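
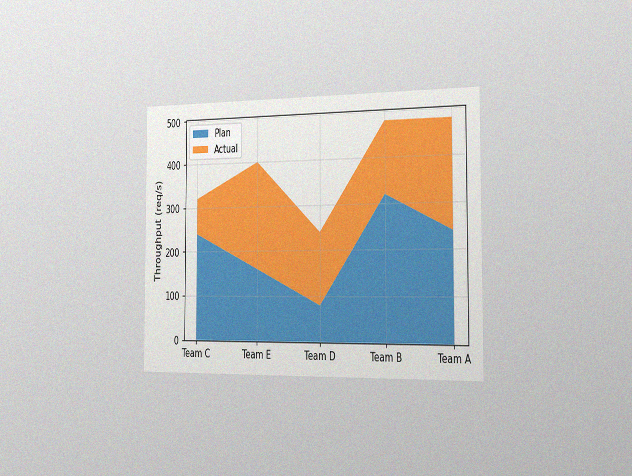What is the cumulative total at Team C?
320req/s

The chart is viewed slightly from the right, with some photo noise. The stacked total at Team C reaches 320req/s.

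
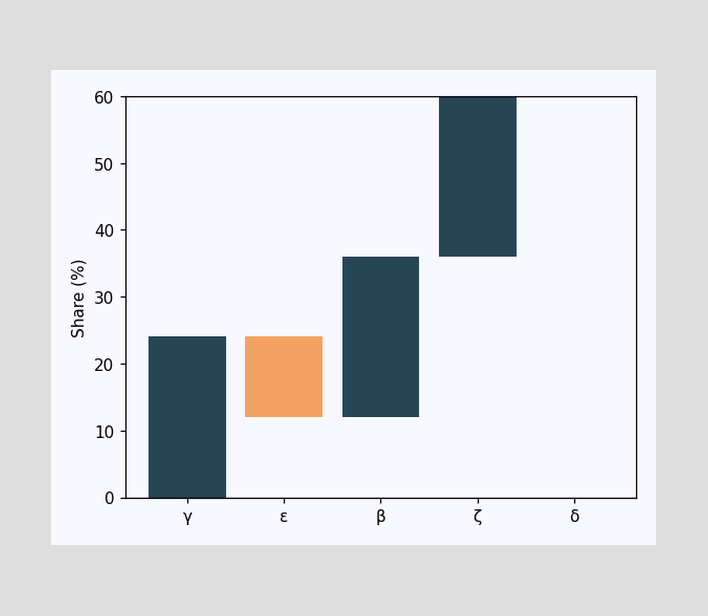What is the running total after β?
After β the running total reaches 36%.

36%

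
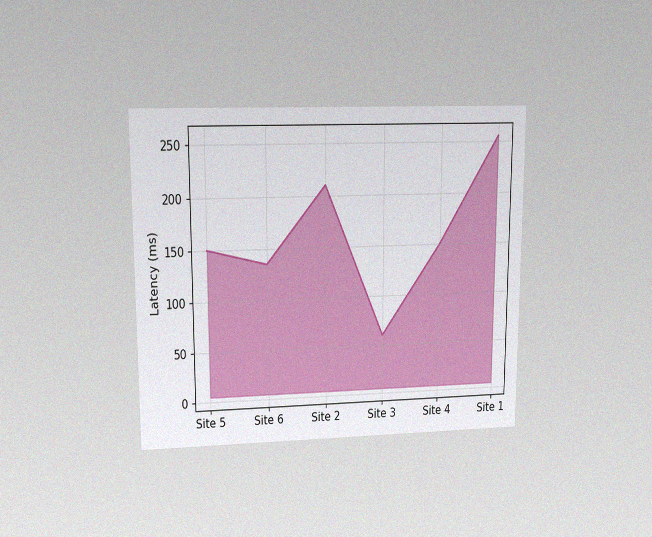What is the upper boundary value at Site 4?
150ms

The chart is viewed at a slight angle, with some photo noise. At Site 4 the upper boundary is at 150ms.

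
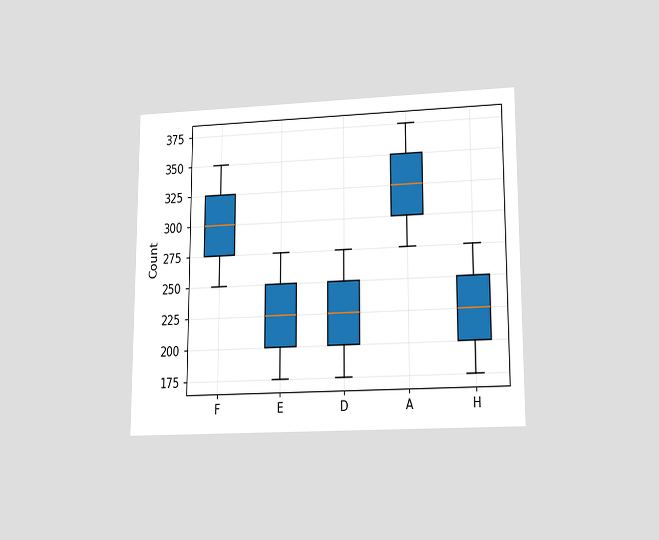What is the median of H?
225

The chart is viewed at a slight angle. The median line in the H box sits at 225.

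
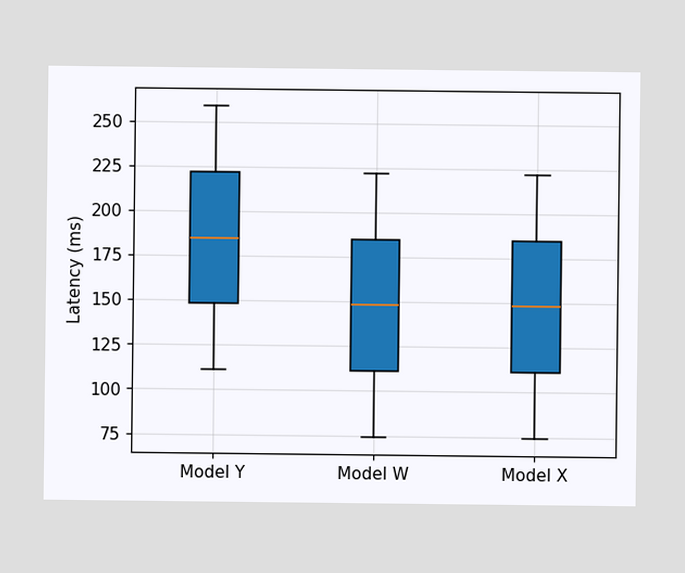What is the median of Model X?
148ms

The median line in the Model X box sits at 148ms.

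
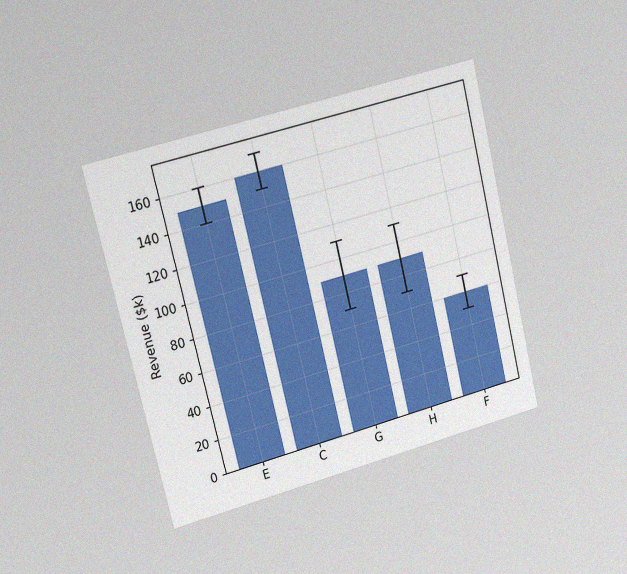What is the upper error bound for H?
The chart is tilted about 14° counter-clockwise and viewed slightly from the left, with some photo noise. The H bar's upper whisker reaches $110k.

$110k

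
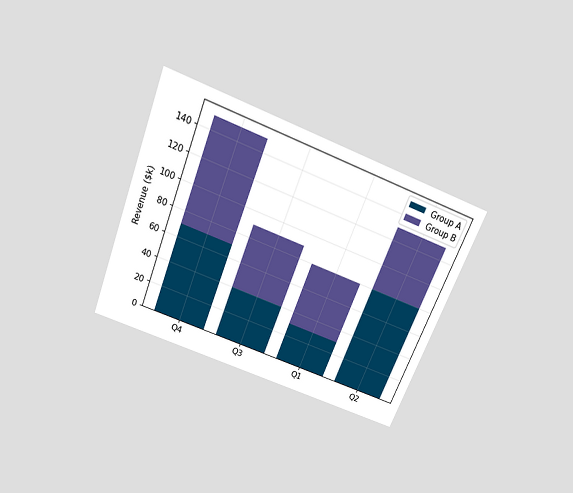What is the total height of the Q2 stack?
$130k

The chart is tilted about 22° clockwise and viewed slightly from above. The Q2 stack's top reaches $130k on the y-axis.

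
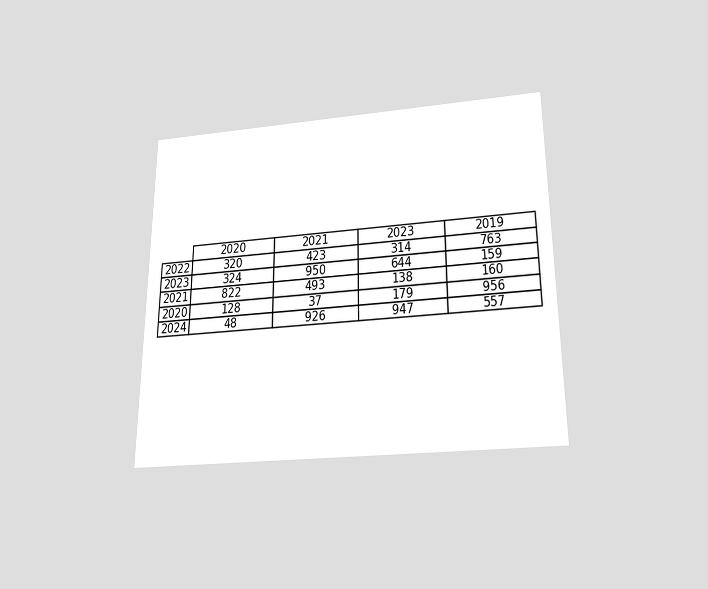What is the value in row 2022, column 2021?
423

The chart is viewed slightly from below. The (2022, 2021) cell reads 423.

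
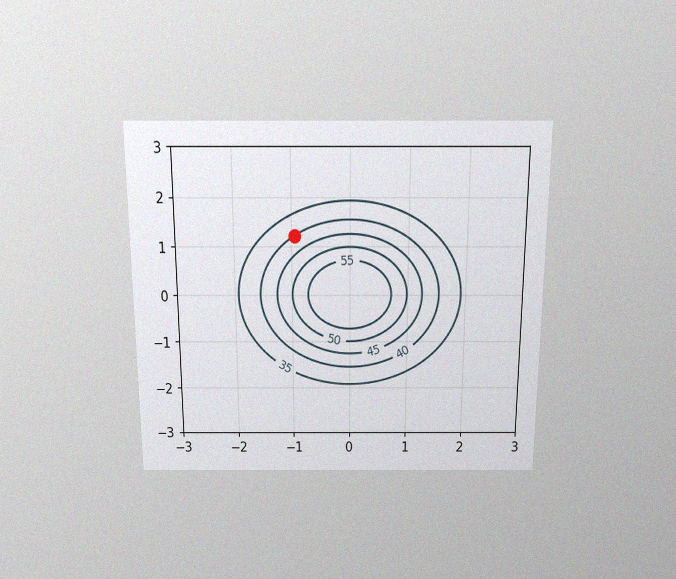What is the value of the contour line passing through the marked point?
40

The chart is viewed slightly from above, with some photo noise. The marked point sits on the contour labelled 40.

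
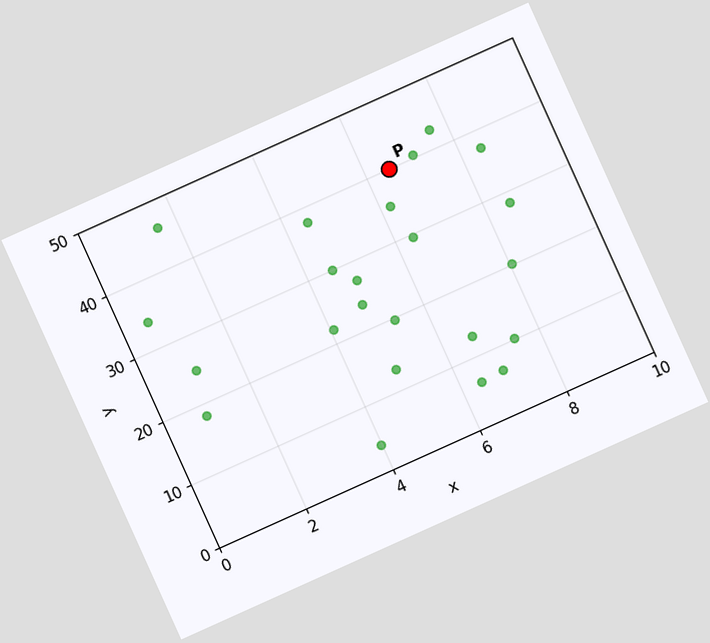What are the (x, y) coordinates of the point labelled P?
The chart is tilted about 24° counter-clockwise. Following the gridlines from P to each axis, P sits at (6.5, 40).

(6.5, 40)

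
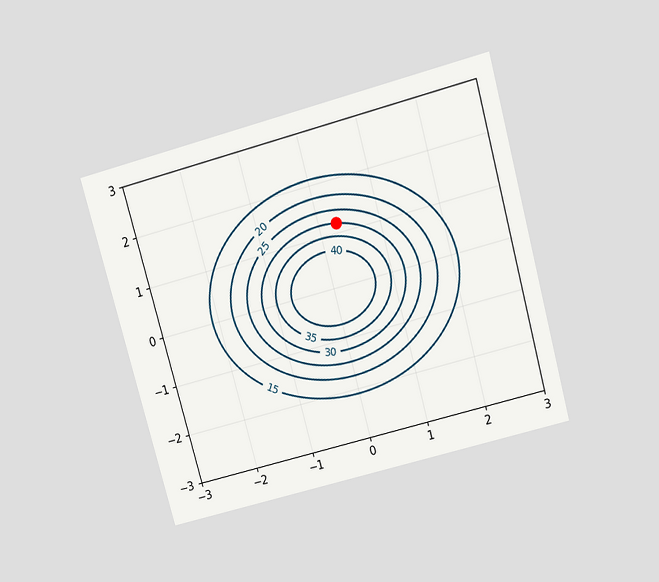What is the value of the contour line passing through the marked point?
The chart is tilted about 15° counter-clockwise and viewed slightly from above. The marked point sits on the contour labelled 30.

30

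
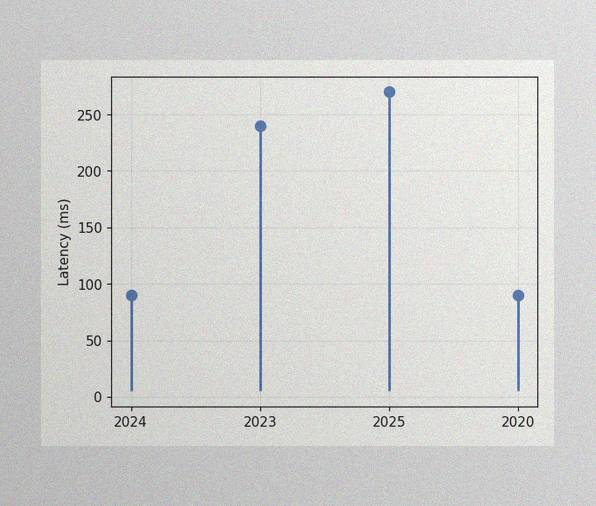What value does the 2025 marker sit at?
The image has some photo noise and uneven lighting. The 2025 marker sits at 270ms.

270ms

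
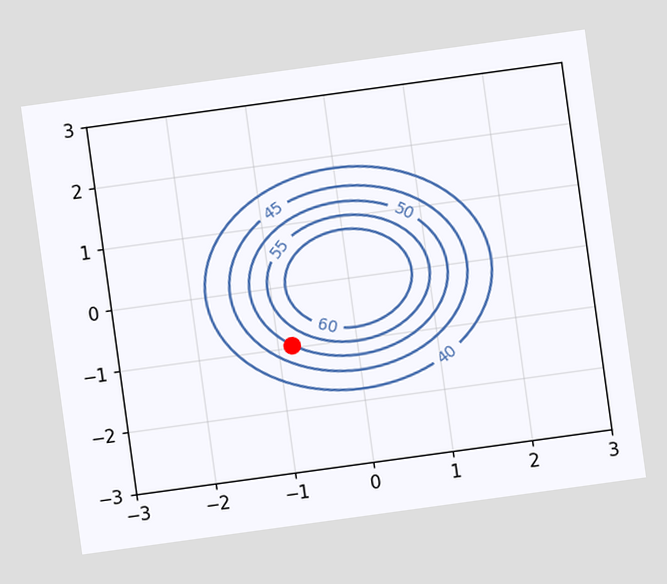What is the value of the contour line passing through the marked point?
50

The chart is tilted about 8° counter-clockwise. The marked point sits on the contour labelled 50.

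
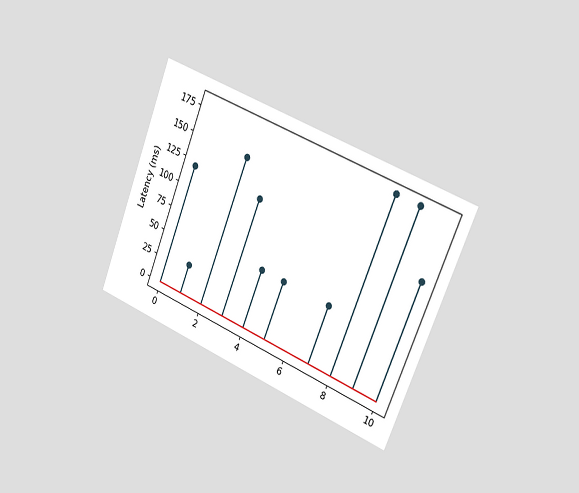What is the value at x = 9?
The chart is tilted about 22° clockwise and viewed slightly from the right. The stem at x=9 reaches 180ms.

180ms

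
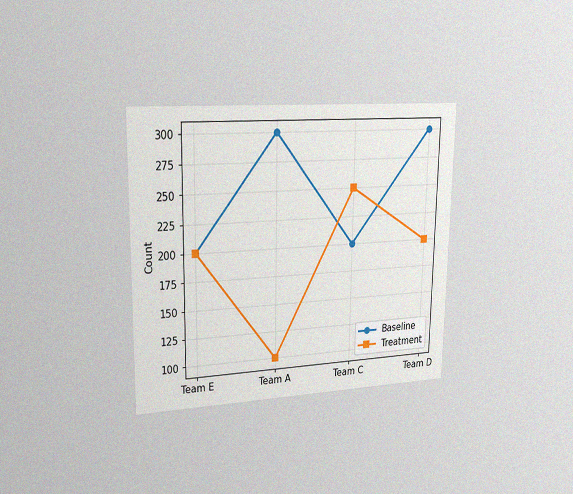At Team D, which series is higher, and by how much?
The chart is viewed slightly from the left, with some photo noise. At Team D, Baseline sits above the other line by 100.

Baseline, by 100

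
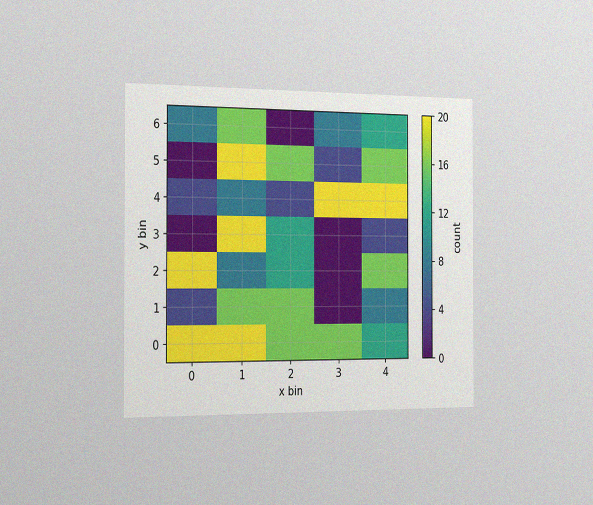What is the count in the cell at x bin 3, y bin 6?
The chart is viewed slightly from the left, with some photo noise. Matching the cell (3, 6) against the colorbar gives 8.

8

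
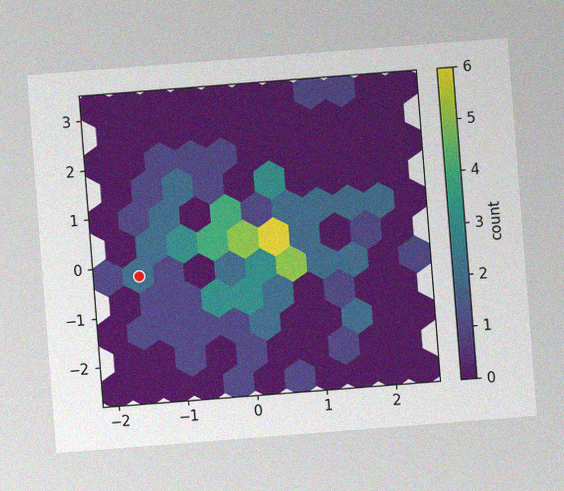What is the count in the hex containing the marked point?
The chart is tilted about 4° counter-clockwise, with some photo noise. The marked hex reads 2 on the colorbar.

2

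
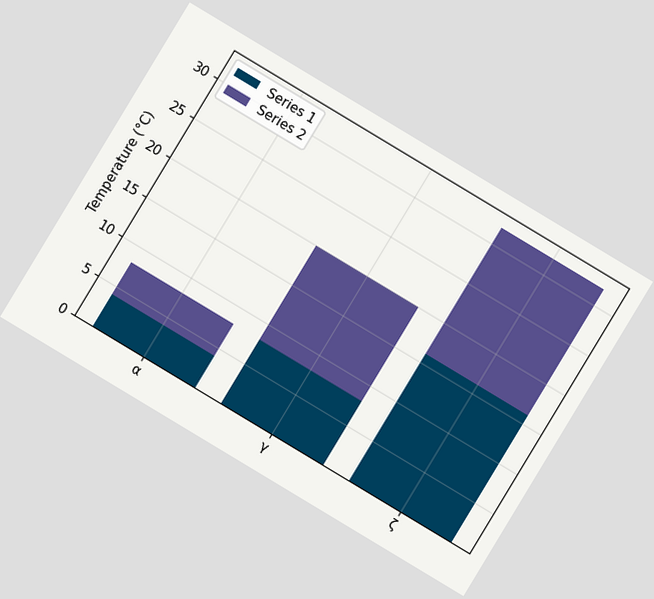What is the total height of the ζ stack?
The chart is tilted about 31° clockwise. The ζ stack's top reaches 32°C on the y-axis.

32°C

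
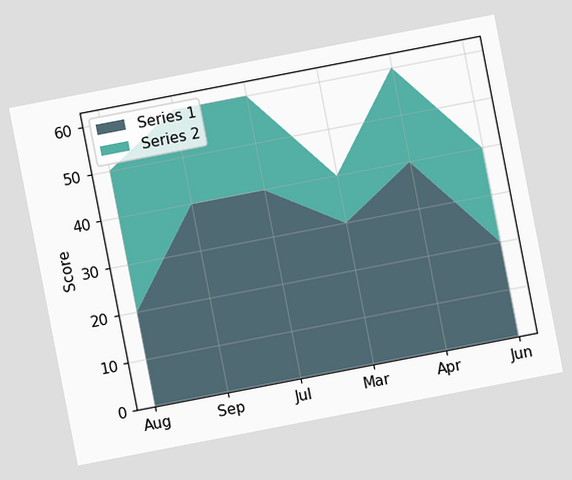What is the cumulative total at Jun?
40

The chart is tilted about 11° counter-clockwise. The stacked total at Jun reaches 40.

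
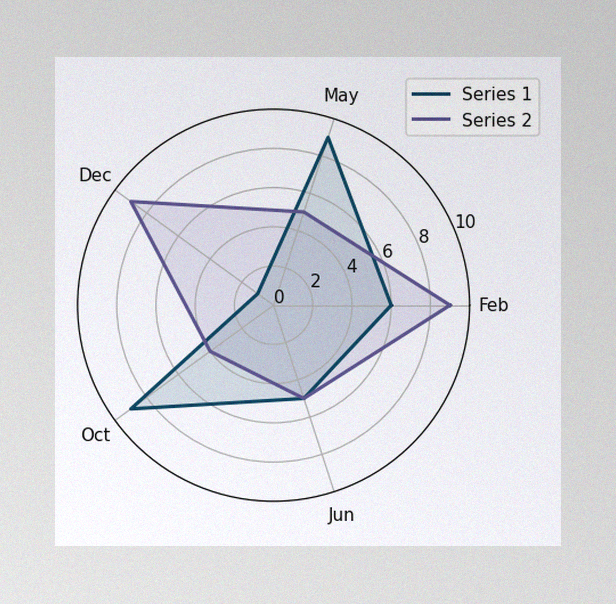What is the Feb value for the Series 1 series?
6

The image has some photo noise and uneven lighting. On the Feb axis, Series 1 reaches 6.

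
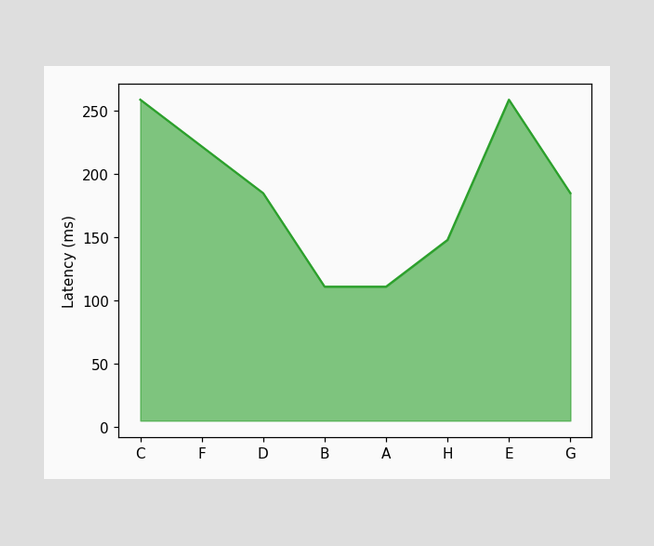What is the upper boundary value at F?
At F the upper boundary is at 222ms.

222ms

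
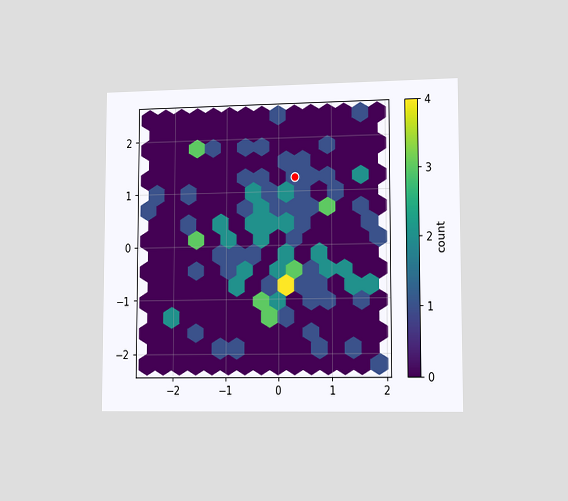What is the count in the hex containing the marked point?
The chart is viewed slightly from the right. The marked hex reads 1 on the colorbar.

1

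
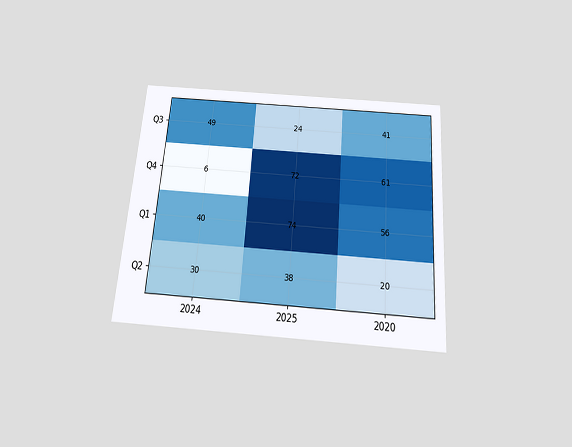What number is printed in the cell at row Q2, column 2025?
38

The chart is tilted about 4° clockwise and viewed slightly from below. The (Q2, 2025) cell reads 38.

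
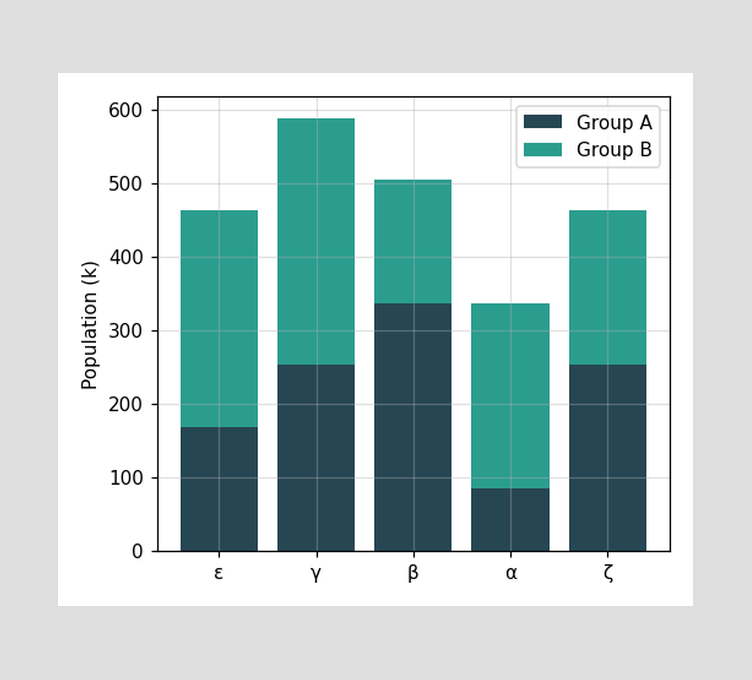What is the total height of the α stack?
The α stack's top reaches 336k on the y-axis.

336k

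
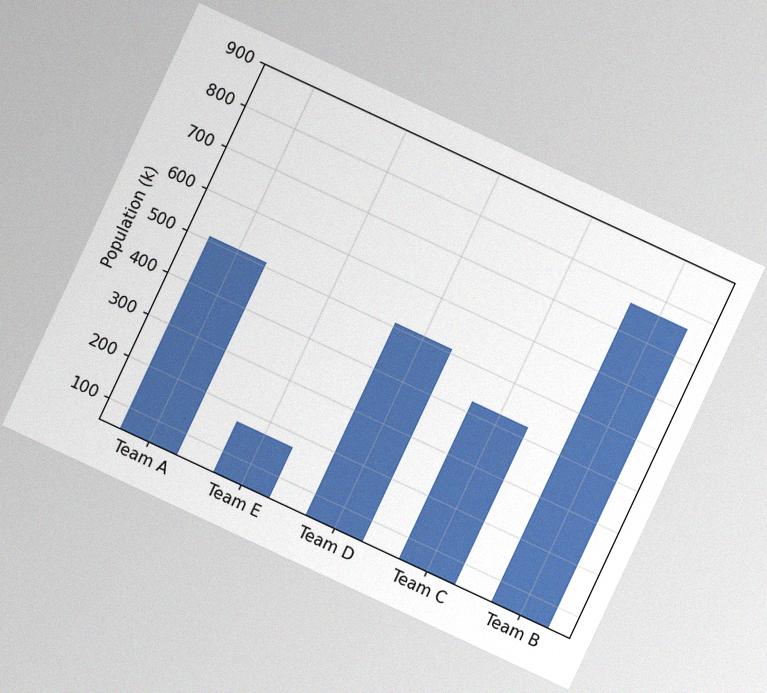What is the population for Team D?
510k

The chart is tilted about 25° clockwise, with some photo noise. Reading along the chart's y-axis, the Team D bar reaches 510k.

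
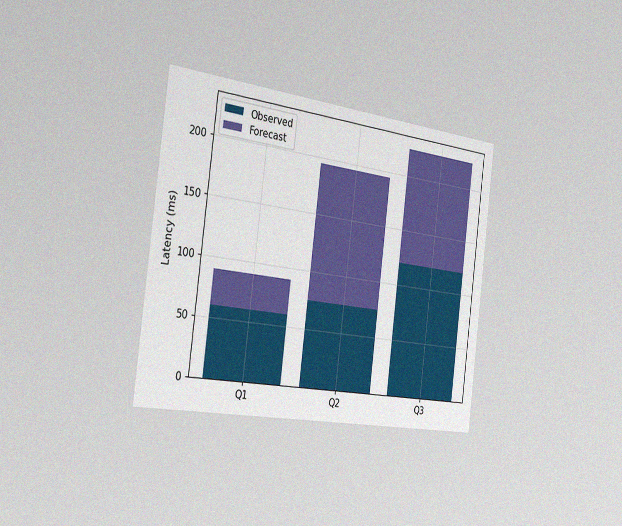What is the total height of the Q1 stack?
The chart is tilted about 7° clockwise and viewed slightly from the left, with some photo noise. The Q1 stack's top reaches 90ms on the y-axis.

90ms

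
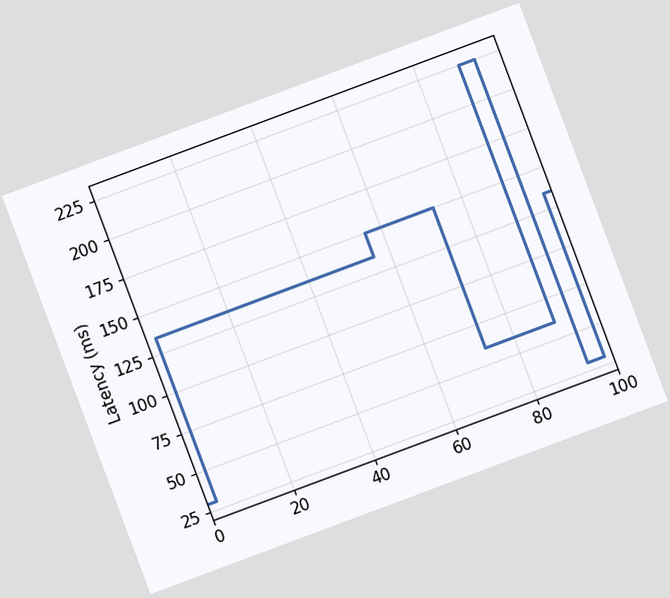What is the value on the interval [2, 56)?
135ms

The chart is tilted about 20° counter-clockwise. On [2, 56) the step sits at 135ms.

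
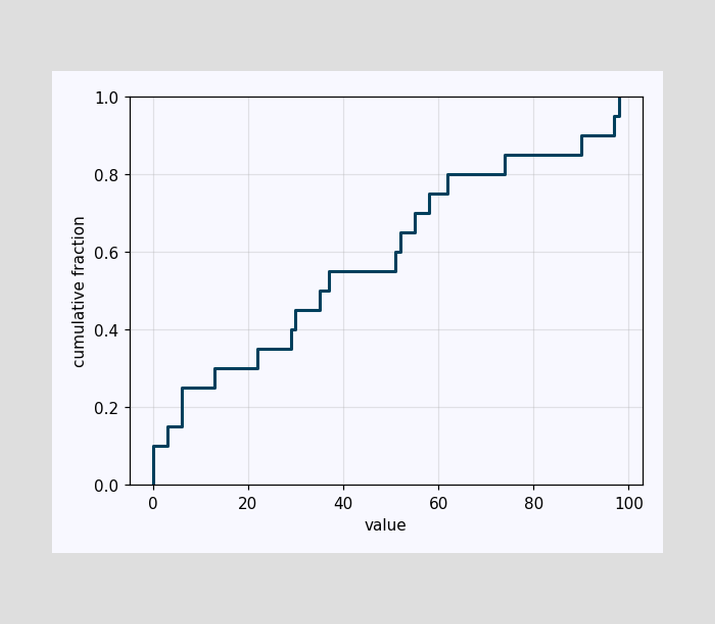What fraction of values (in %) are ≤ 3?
15%

At x=3 the ECDF step is at 15%.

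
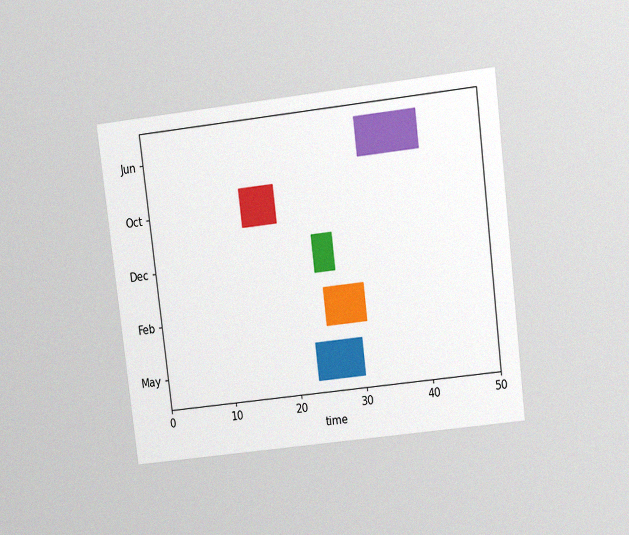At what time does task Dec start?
24

The chart is tilted about 7° counter-clockwise and viewed slightly from above, with some photo noise. The Dec bar begins at t=24.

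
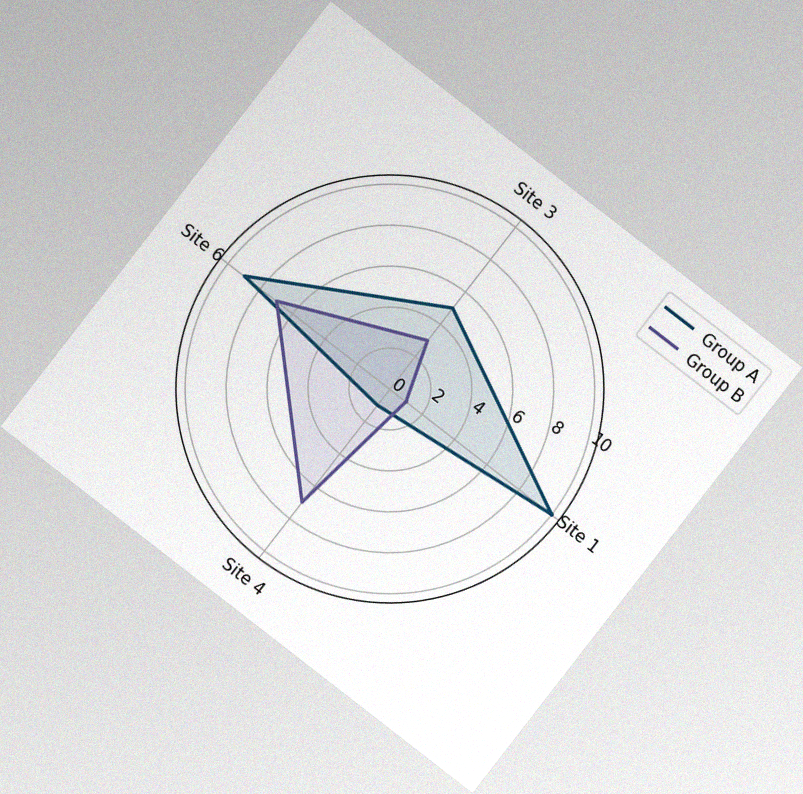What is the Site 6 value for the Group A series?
The chart is tilted about 38° clockwise, with some photo noise. On the Site 6 axis, Group A reaches 9.

9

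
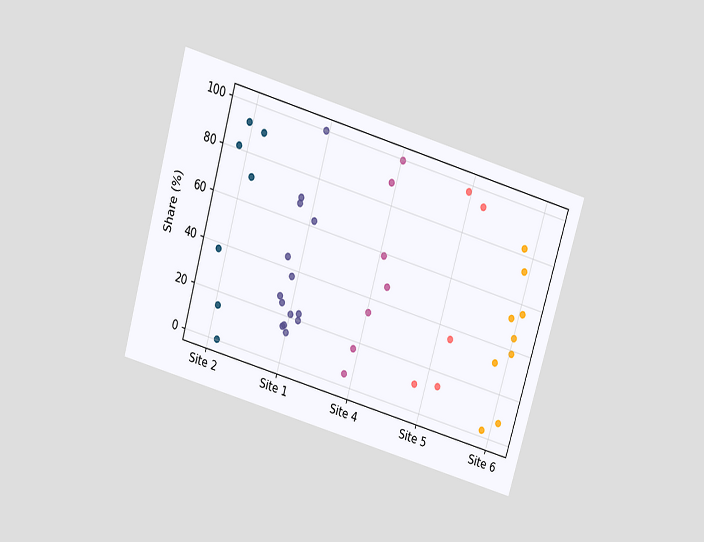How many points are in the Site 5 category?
5

The chart is tilted about 16° clockwise and viewed slightly from above. Counting the markers in the Site 5 column gives 5.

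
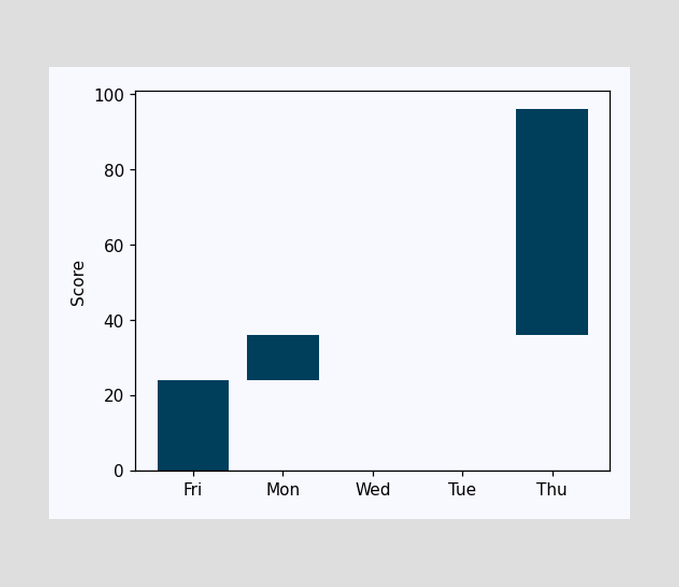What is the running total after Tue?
36

After Tue the running total reaches 36.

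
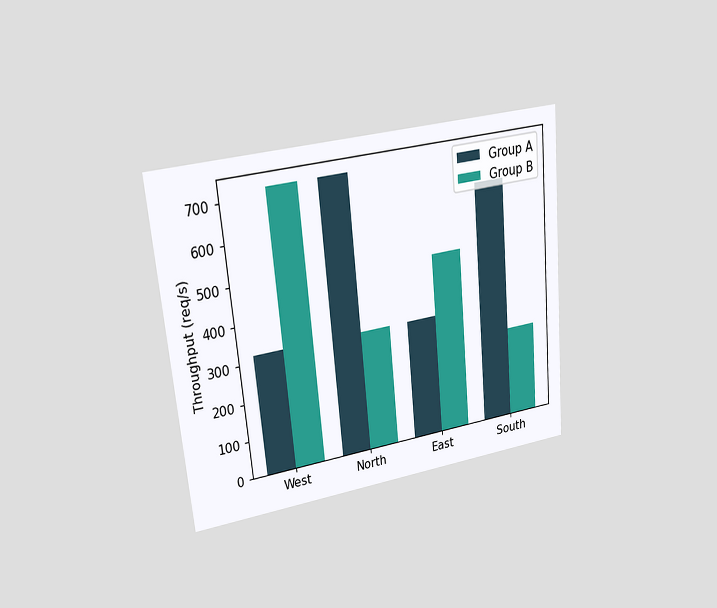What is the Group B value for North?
320req/s

The chart is tilted about 5° counter-clockwise and viewed at a slight angle. The Group B bar at North reaches 320req/s on the y-axis.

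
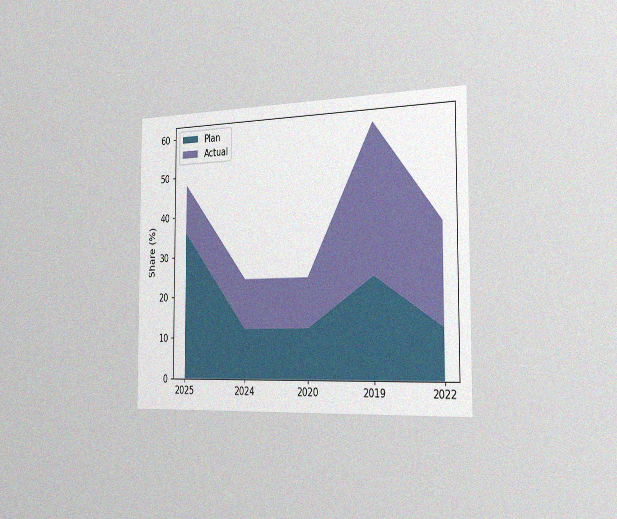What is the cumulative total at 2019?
60%

The chart is viewed slightly from the right, with some photo noise. The stacked total at 2019 reaches 60%.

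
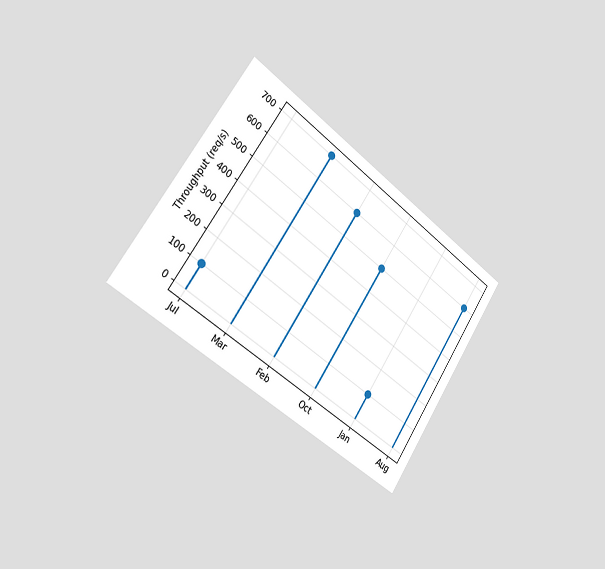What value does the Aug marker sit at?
600req/s

The chart is tilted about 34° clockwise and viewed slightly from the left. The Aug marker sits at 600req/s.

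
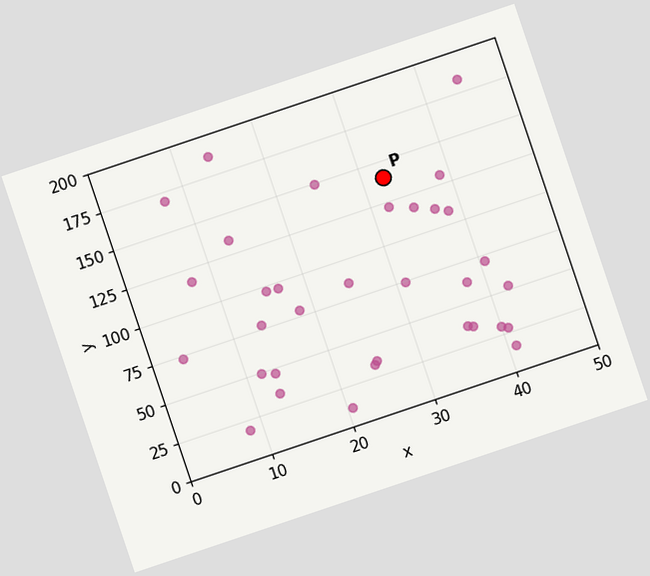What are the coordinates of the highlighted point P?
(32.5, 140)

The chart is tilted about 19° counter-clockwise. Following the gridlines from P to each axis, P sits at (32.5, 140).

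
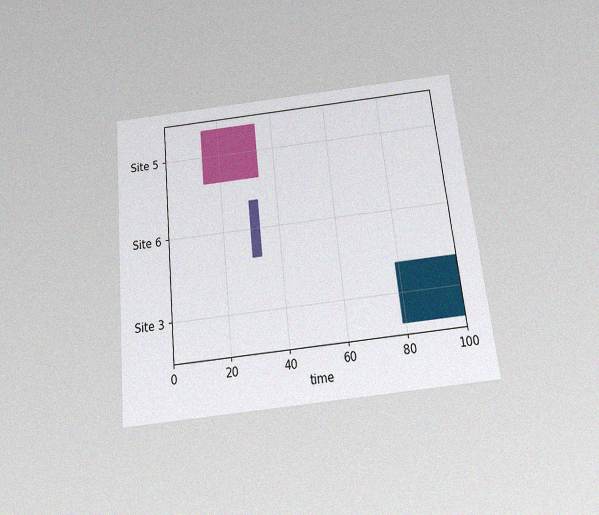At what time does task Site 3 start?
The chart is tilted about 6° counter-clockwise and viewed slightly from below, with some photo noise. The Site 3 bar begins at t=79.

79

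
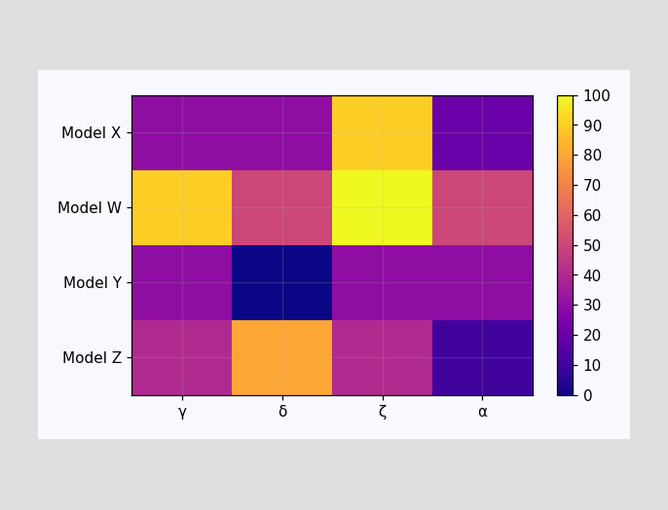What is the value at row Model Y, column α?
Matching cell (Model Y, α) against the colorbar gives 30.

30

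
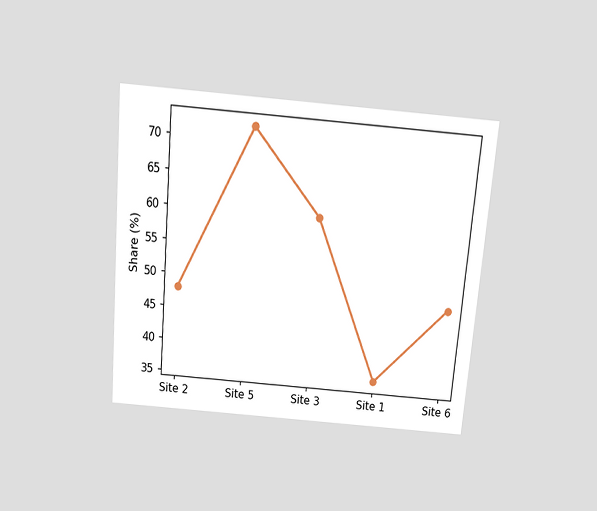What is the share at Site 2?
48%

The chart is tilted about 5° clockwise and viewed slightly from above. At Site 2, the line is at 48%.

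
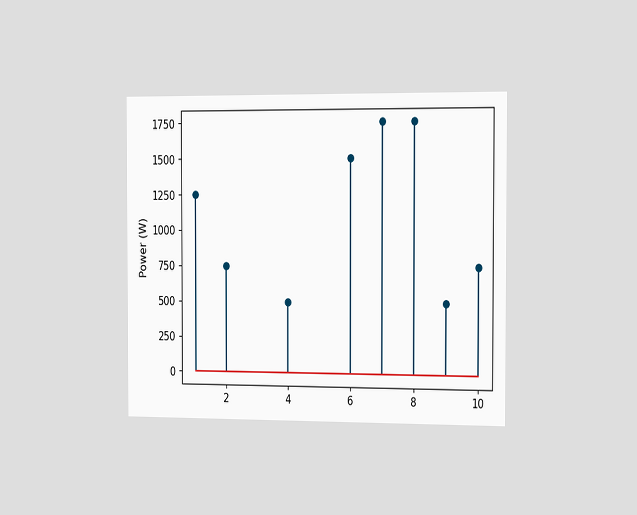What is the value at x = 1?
The chart is viewed slightly from the right. The stem at x=1 reaches 1250W.

1250W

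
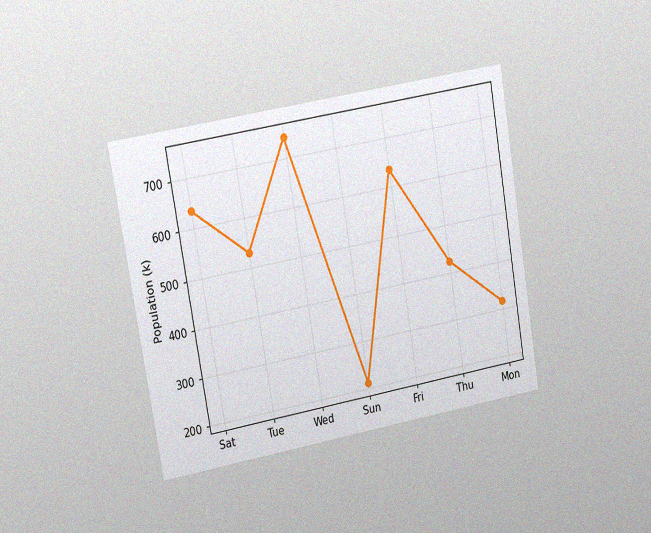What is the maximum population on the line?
The chart is tilted about 10° counter-clockwise and viewed at a slight angle, with some photo noise. The highest point is at Wed, and reading across to the y-axis gives 742k.

742k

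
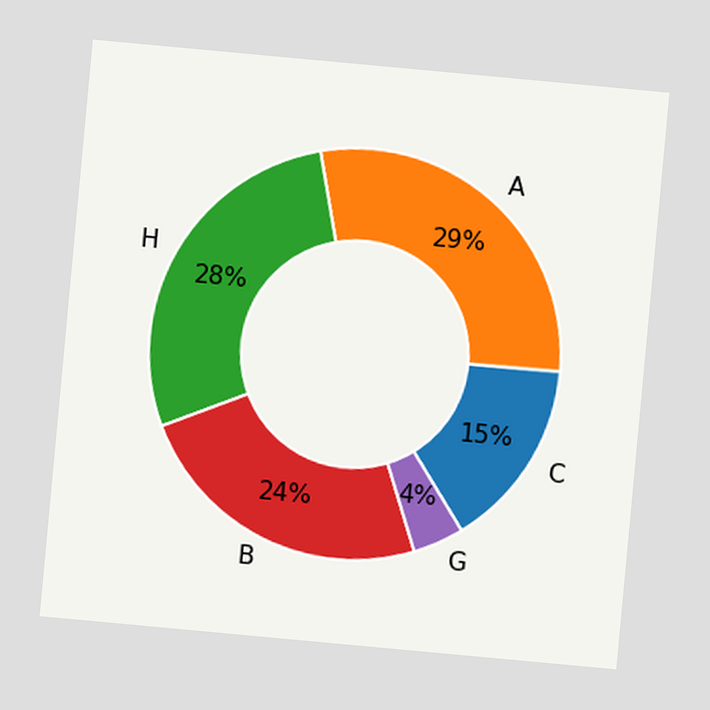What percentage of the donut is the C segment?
The chart is tilted about 5° clockwise. The C segment takes up 15% of the ring.

15%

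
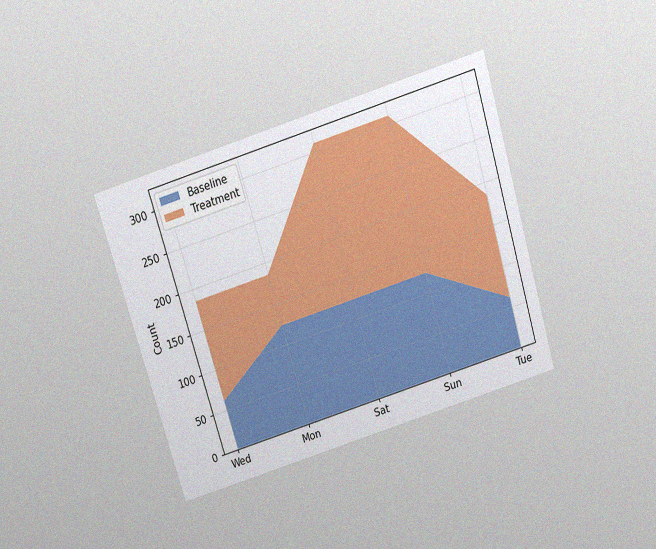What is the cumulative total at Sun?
310

The chart is tilted about 17° counter-clockwise and viewed slightly from above, with some photo noise. The stacked total at Sun reaches 310.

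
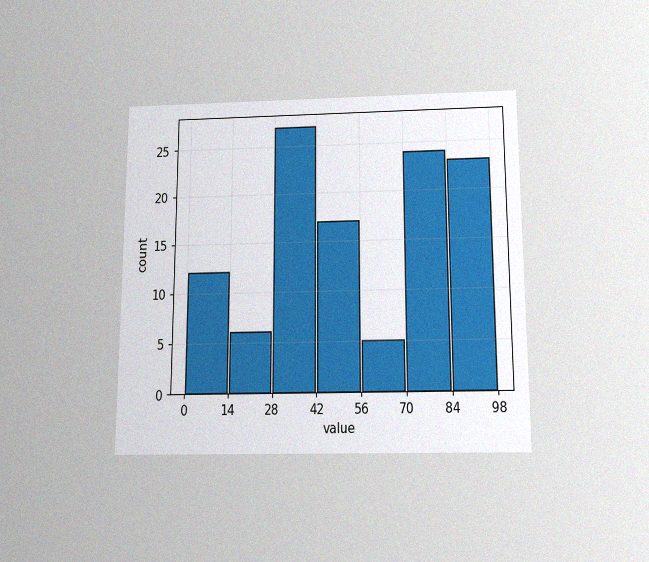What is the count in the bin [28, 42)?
27

The chart is viewed slightly from below, with some photo noise. The [28, 42) bin has height 27.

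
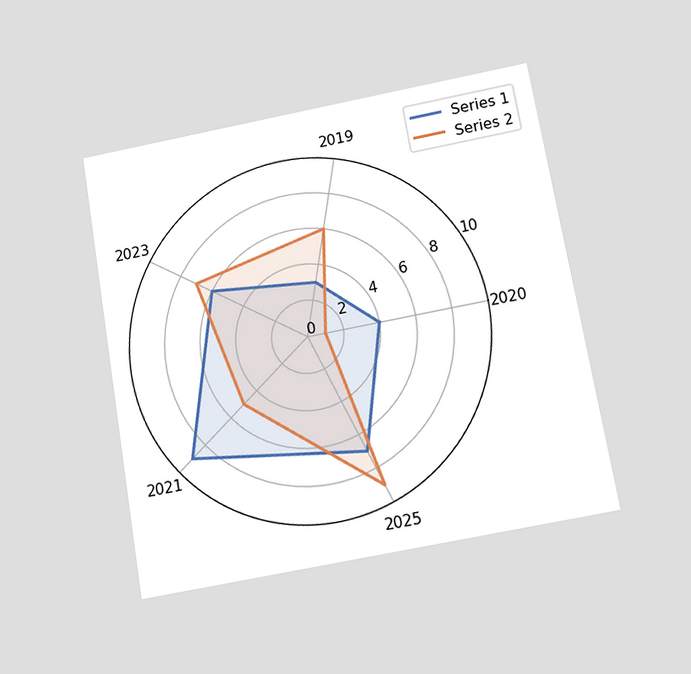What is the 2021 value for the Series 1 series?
The chart is tilted about 10° counter-clockwise and viewed slightly from below. On the 2021 axis, Series 1 reaches 9.

9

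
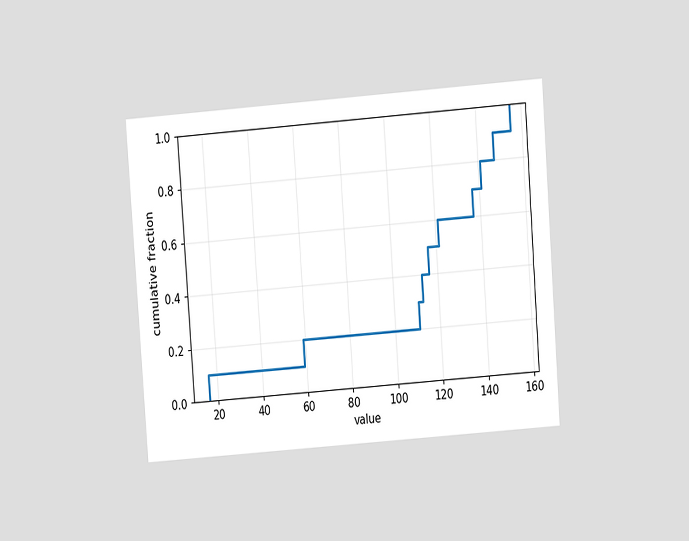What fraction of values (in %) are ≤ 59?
The chart is tilted about 4° counter-clockwise and viewed at a slight angle. At x=59 the ECDF step is at 20%.

20%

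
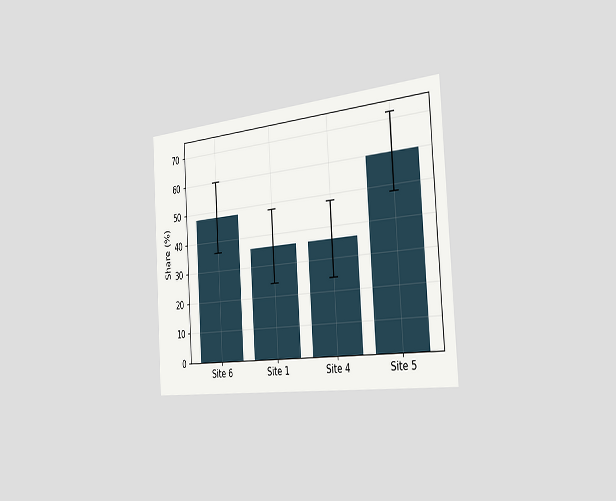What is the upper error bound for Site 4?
48%

The chart is tilted about 4° counter-clockwise and viewed slightly from the right. The Site 4 bar's upper whisker reaches 48%.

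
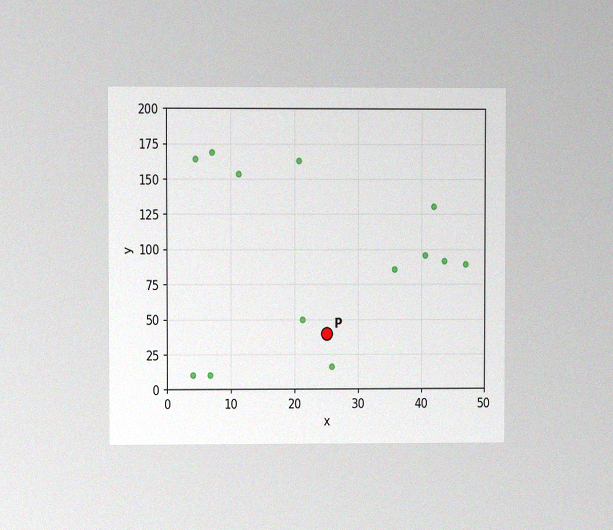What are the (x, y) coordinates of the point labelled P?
The chart is viewed at a slight angle, with some photo noise. Following the gridlines from P to each axis, P sits at (25, 40).

(25, 40)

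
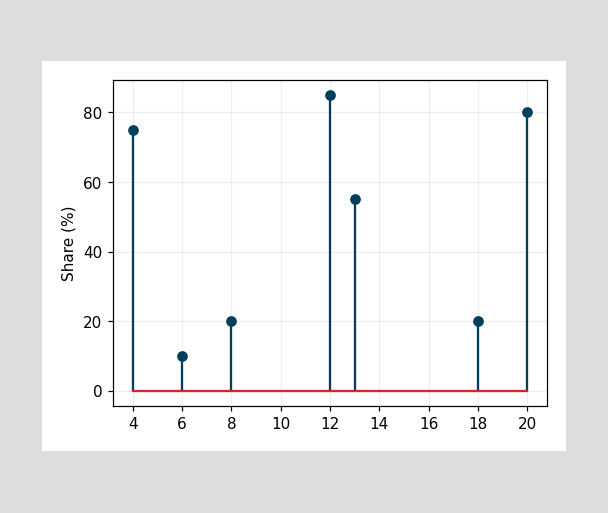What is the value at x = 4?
The stem at x=4 reaches 75%.

75%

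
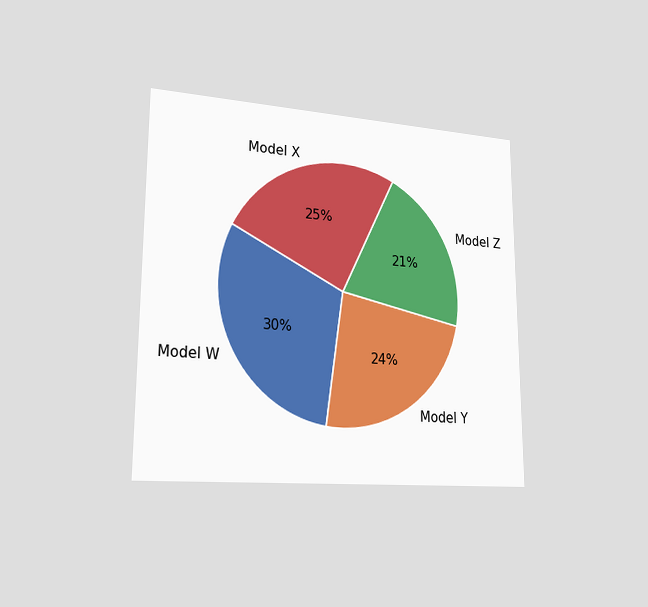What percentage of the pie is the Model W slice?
30%

The chart is viewed slightly from the left. The Model W slice takes up 30% of the pie.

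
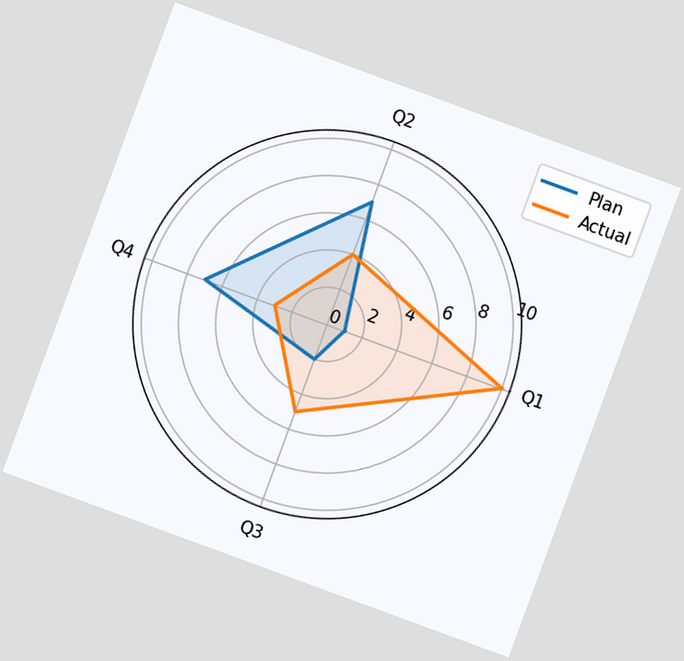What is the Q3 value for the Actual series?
The chart is tilted about 20° clockwise. On the Q3 axis, Actual reaches 5.

5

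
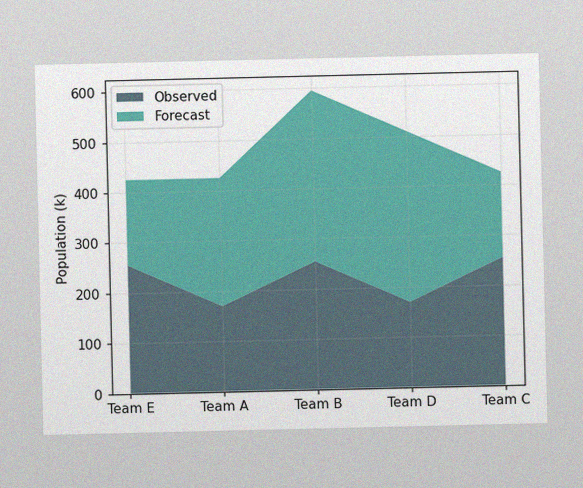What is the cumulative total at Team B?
The image has some photo noise and uneven lighting. The stacked total at Team B reaches 595k.

595k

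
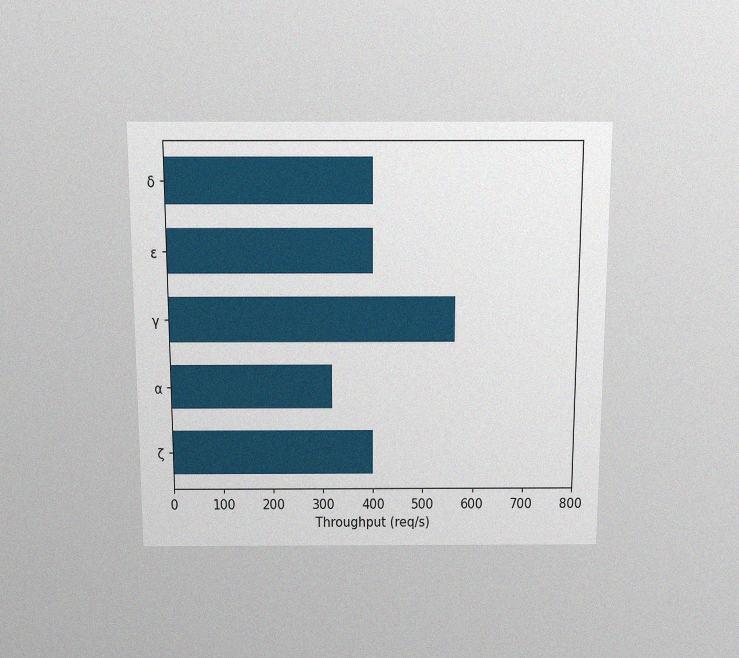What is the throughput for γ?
560req/s

The chart is viewed slightly from above, with some photo noise. Reading along the chart's x-axis, the γ bar reaches 560req/s.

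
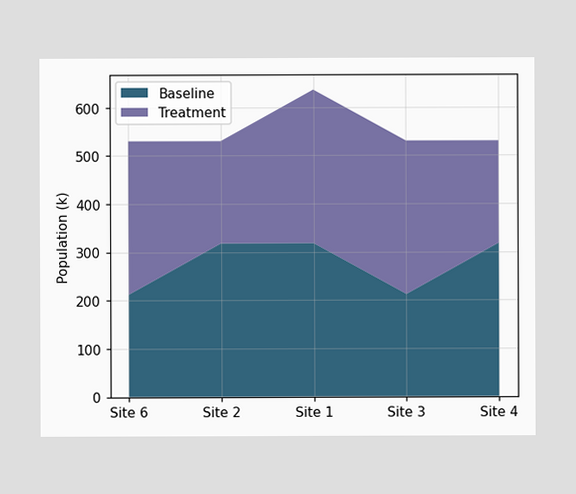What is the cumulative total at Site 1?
636k

The stacked total at Site 1 reaches 636k.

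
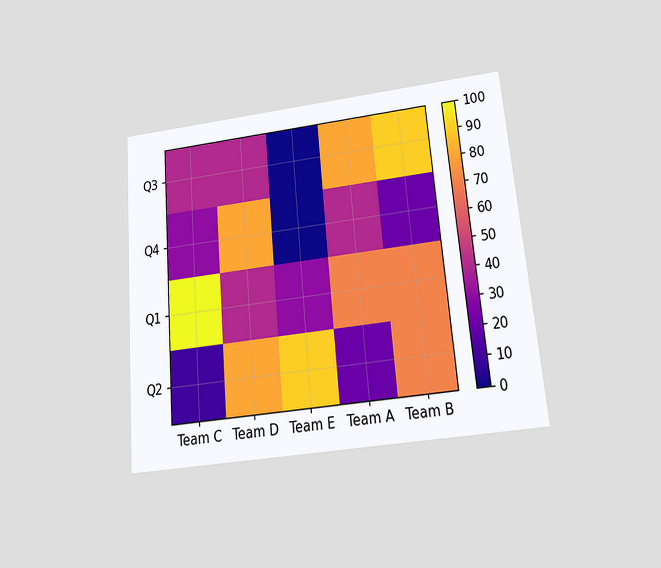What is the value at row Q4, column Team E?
0

The chart is tilted about 5° counter-clockwise and viewed slightly from below. Matching cell (Q4, Team E) against the colorbar gives 0.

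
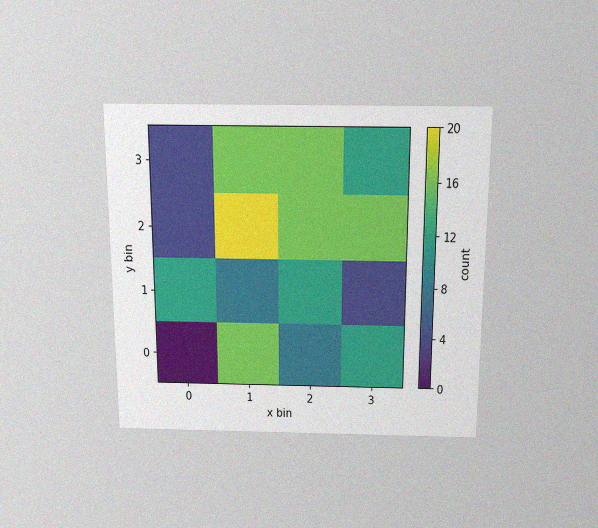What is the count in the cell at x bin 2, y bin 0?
The chart is viewed slightly from above, with some photo noise. Matching the cell (2, 0) against the colorbar gives 8.

8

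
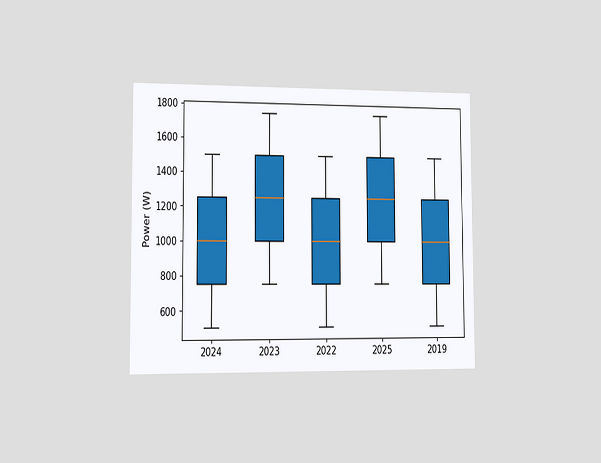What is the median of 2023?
1250W

The chart is viewed slightly from the left. The median line in the 2023 box sits at 1250W.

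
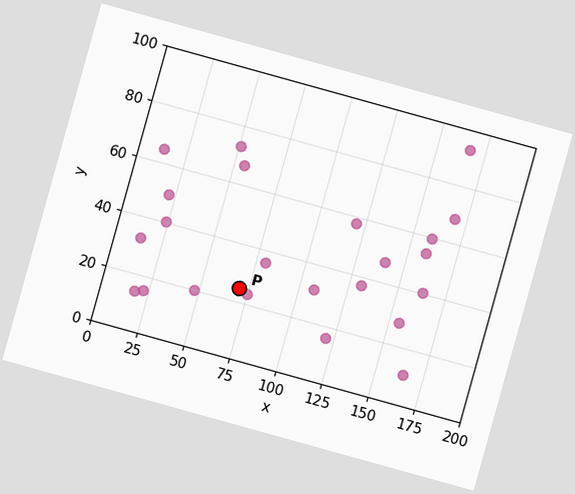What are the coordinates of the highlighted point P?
The chart is tilted about 16° clockwise. Following the gridlines from P to each axis, P sits at (70, 25).

(70, 25)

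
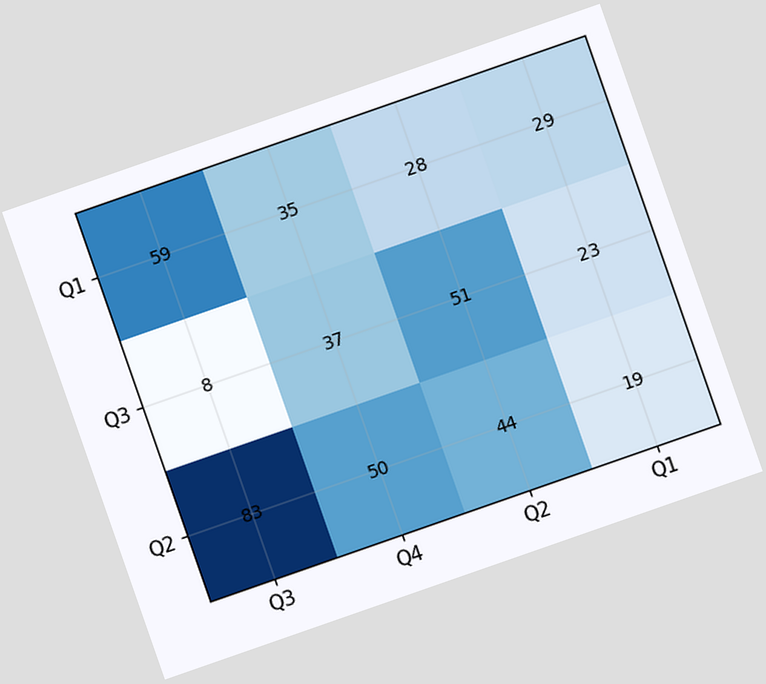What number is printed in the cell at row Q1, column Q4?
The chart is tilted about 19° counter-clockwise. The (Q1, Q4) cell reads 35.

35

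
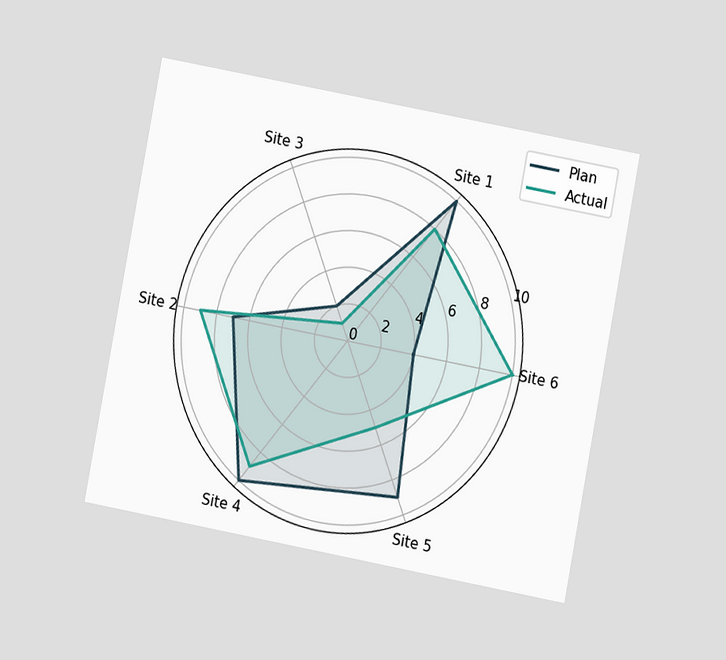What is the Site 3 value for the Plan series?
2

The chart is tilted about 11° clockwise and viewed at a slight angle. On the Site 3 axis, Plan reaches 2.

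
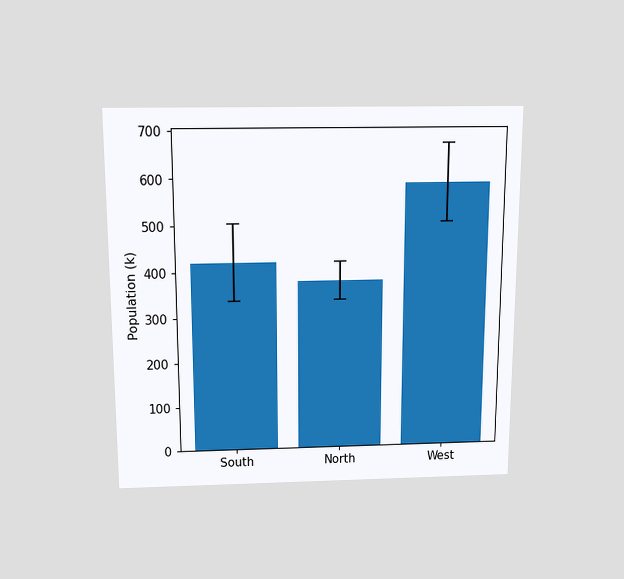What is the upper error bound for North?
420k

The chart is viewed slightly from above. The North bar's upper whisker reaches 420k.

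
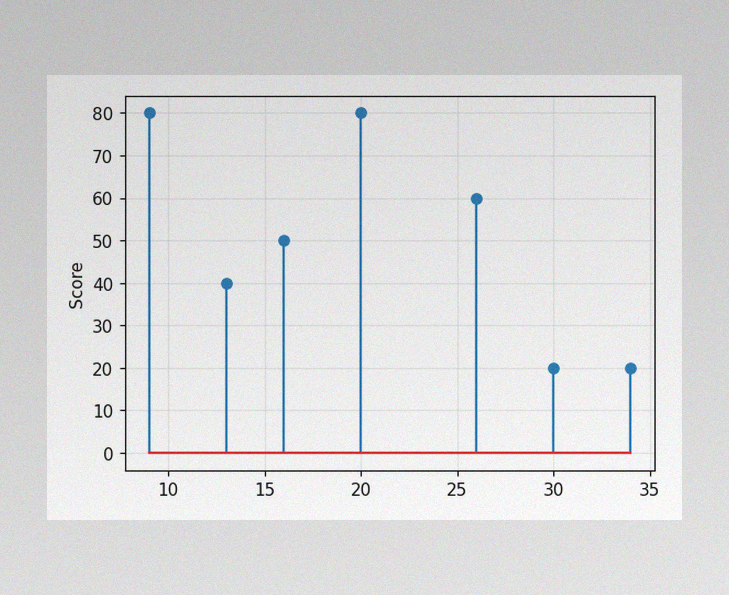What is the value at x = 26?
60

The image has some photo noise and uneven lighting. The stem at x=26 reaches 60.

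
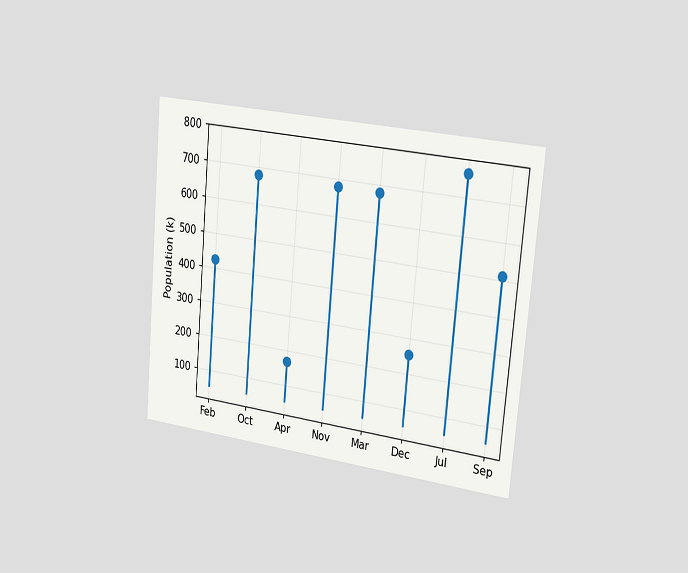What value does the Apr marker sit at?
170k

The chart is tilted about 5° clockwise and viewed slightly from the right. The Apr marker sits at 170k.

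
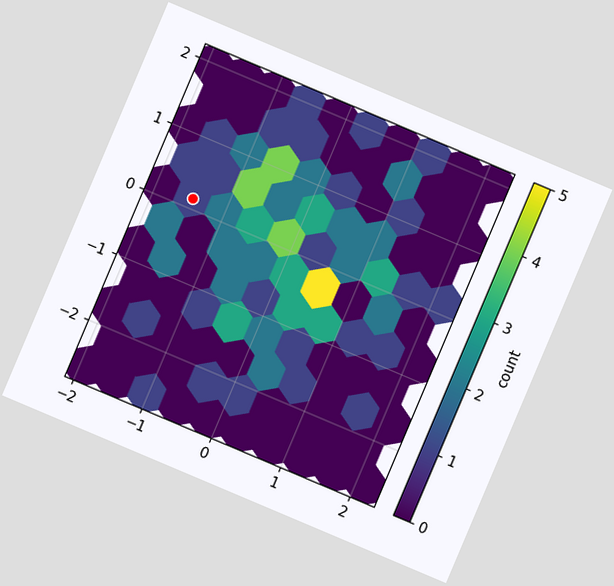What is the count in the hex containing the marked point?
1

The chart is tilted about 23° clockwise. The marked hex reads 1 on the colorbar.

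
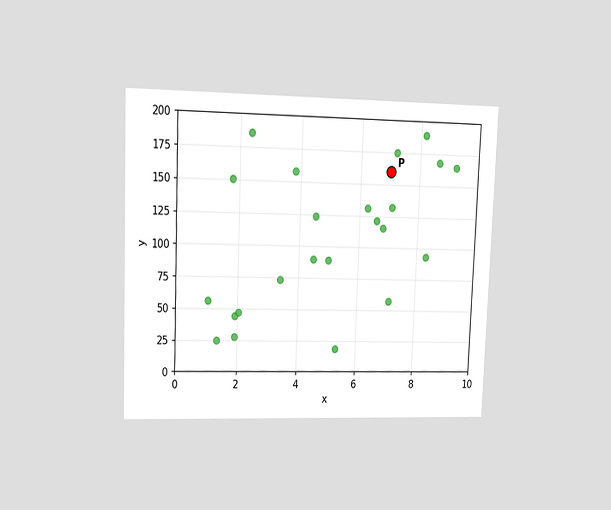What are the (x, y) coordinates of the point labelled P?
The chart is tilted about 2° clockwise and viewed at a slight angle. Following the gridlines from P to each axis, P sits at (7, 160).

(7, 160)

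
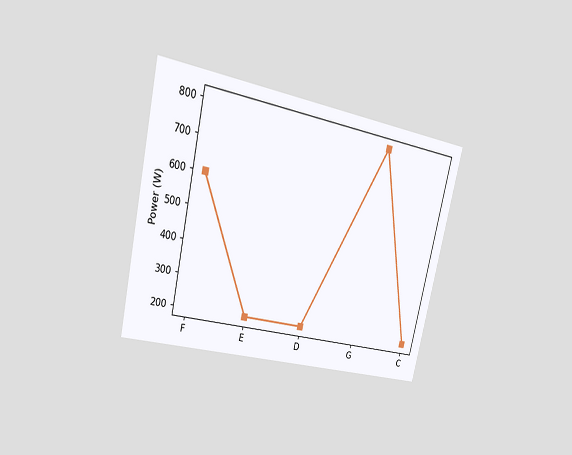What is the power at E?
The chart is tilted about 13° clockwise and viewed at a slight angle. At E, the line is at 200W.

200W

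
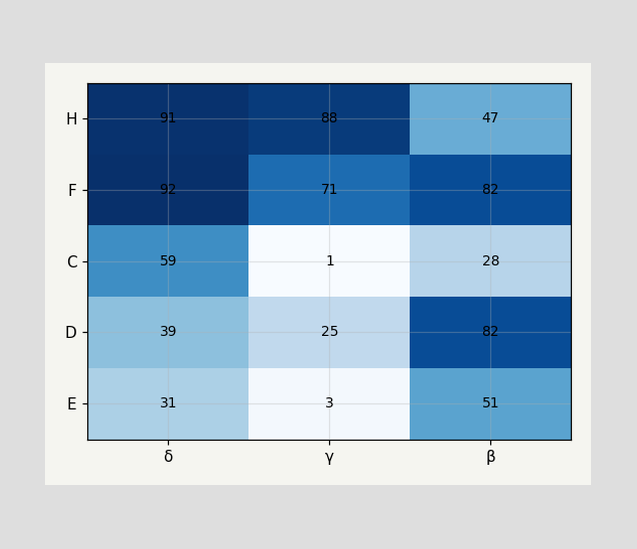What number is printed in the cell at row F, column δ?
The (F, δ) cell reads 92.

92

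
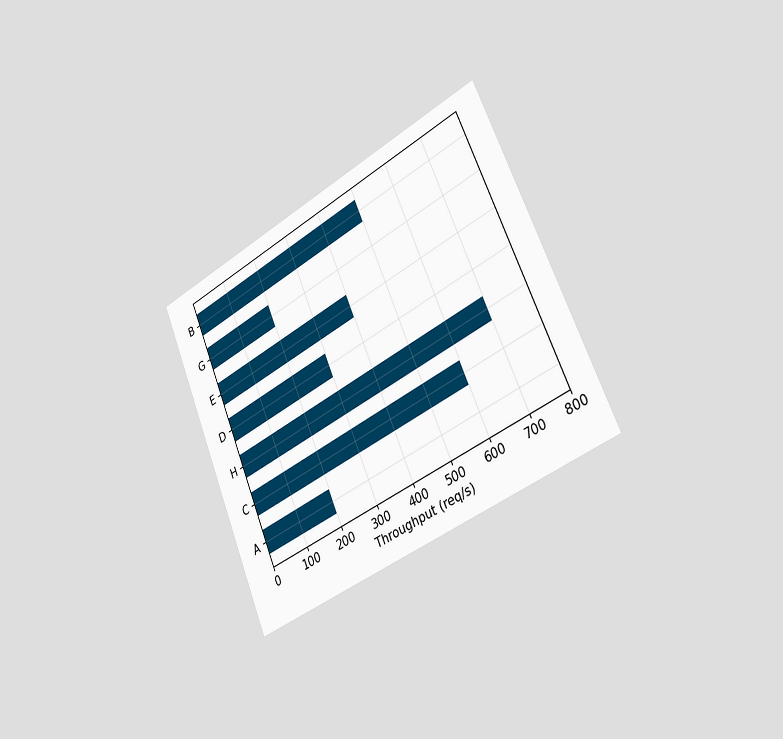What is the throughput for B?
500req/s

The chart is tilted about 23° counter-clockwise and viewed slightly from the right. Reading along the chart's x-axis, the B bar reaches 500req/s.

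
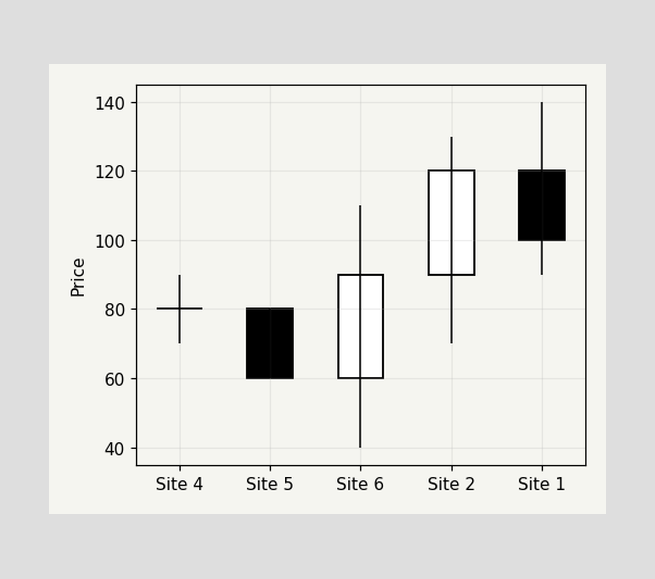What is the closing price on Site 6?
The Site 6 candle closes at 90.

90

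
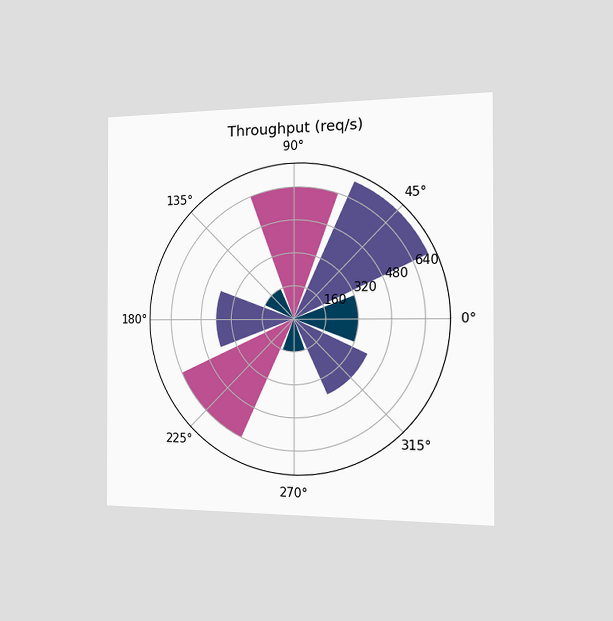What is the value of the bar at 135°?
The chart is viewed slightly from the right. The bar at 135° reaches 160req/s on the radial axis.

160req/s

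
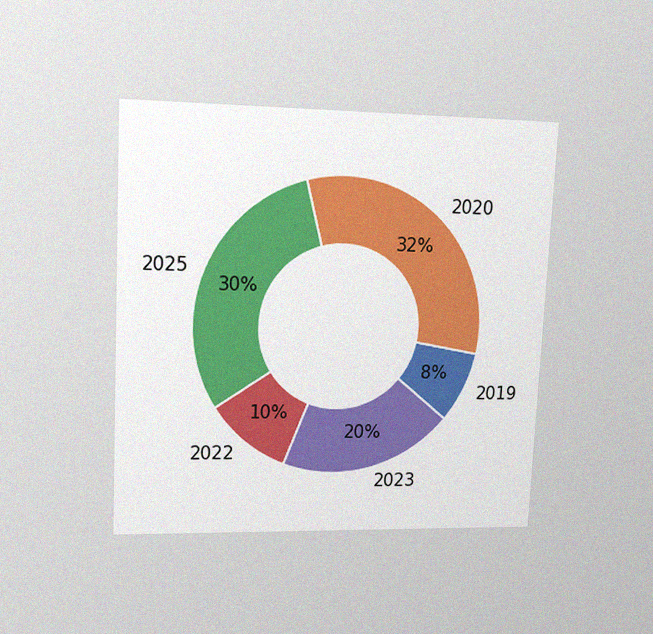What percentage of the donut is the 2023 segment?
The chart is tilted about 3° clockwise and viewed at a slight angle, with some photo noise. The 2023 segment takes up 20% of the ring.

20%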